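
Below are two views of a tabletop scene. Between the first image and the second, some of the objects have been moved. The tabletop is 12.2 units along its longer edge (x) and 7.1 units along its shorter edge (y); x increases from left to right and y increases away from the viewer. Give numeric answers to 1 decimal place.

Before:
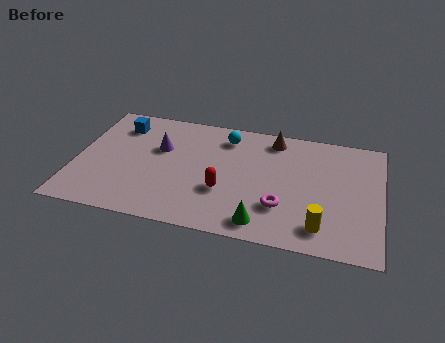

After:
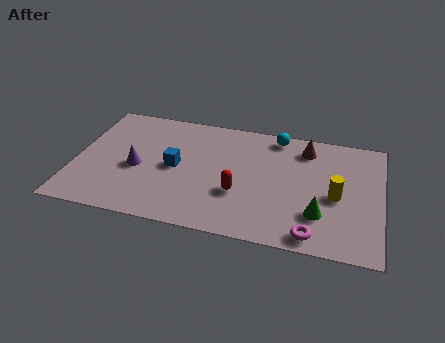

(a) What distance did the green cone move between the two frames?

2.4

The green cone moved from about (7.6, 1.0) to (9.8, 2.0), a distance of √(2.2² + 1.0²) ≈ 2.4.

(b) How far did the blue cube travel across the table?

3.2

The blue cube was near (1.6, 5.6) before and (4.0, 3.5) after, so it travelled √(2.4² + 2.1²) ≈ 3.2 units.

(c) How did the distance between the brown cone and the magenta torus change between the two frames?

+1.0

Before: roughly 4.0 units apart; after: 5.0. That's 1.0 units further apart.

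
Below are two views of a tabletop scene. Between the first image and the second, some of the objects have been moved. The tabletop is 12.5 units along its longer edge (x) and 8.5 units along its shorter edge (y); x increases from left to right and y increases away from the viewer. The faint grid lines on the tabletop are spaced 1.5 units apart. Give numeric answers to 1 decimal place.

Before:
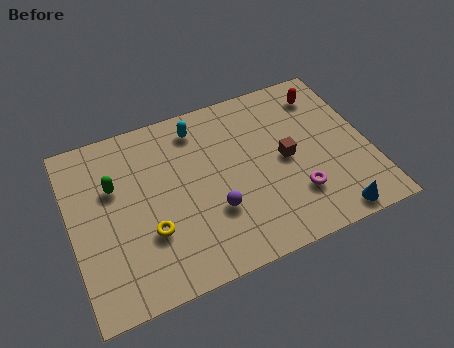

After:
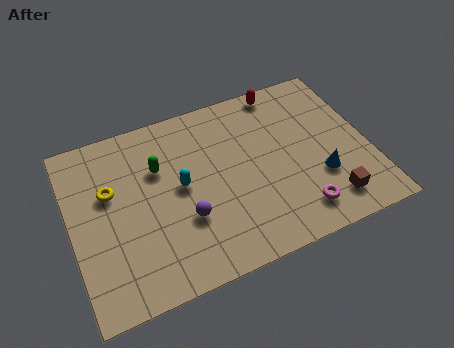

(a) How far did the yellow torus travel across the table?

2.9

The yellow torus moved from about (3.1, 2.8) to (1.7, 5.3), a distance of √(1.4² + 2.5²) ≈ 2.9.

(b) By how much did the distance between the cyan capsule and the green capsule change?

-2.6

They were about 4.0 units apart before and 1.4 after — 2.6 units closer together.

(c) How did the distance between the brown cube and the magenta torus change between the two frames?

-0.6

The distance was about 1.9 in the first image and 1.3 in the second, so they moved 0.6 units closer together.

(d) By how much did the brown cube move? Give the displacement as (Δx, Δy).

(1.5, -2.7)

The brown cube started near (9.0, 4.2) and ended near (10.5, 1.5).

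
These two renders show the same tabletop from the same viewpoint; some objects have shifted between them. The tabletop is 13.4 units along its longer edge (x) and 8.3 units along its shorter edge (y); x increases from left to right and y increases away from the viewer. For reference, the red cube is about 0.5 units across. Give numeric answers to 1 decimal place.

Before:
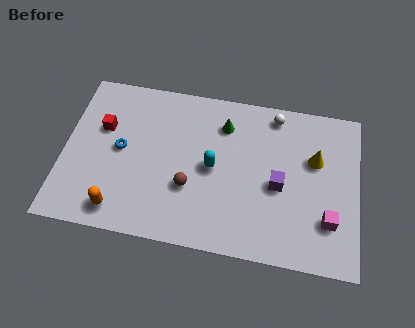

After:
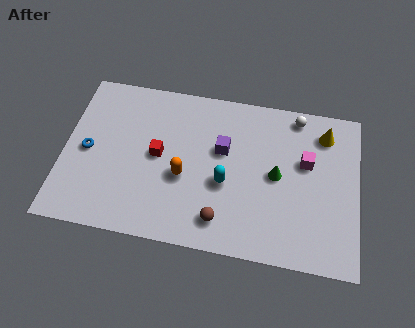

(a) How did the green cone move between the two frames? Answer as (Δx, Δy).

(2.5, -2.2)

From the two frames, the green cone sits at roughly (7.2, 6.4) before and (9.7, 4.2) after.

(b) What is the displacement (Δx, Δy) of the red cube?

(2.6, -1.0)

From the two frames, the red cube sits at roughly (1.7, 5.3) before and (4.3, 4.3) after.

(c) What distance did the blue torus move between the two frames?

1.5

From (2.6, 4.3) to (1.1, 4.0), the blue torus covered √(1.5² + 0.3²) ≈ 1.5 units.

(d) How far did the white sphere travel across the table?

1.0

The white sphere was near (9.5, 7.3) before and (10.5, 7.4) after, so it travelled √(1.0² + 0.1²) ≈ 1.0 units.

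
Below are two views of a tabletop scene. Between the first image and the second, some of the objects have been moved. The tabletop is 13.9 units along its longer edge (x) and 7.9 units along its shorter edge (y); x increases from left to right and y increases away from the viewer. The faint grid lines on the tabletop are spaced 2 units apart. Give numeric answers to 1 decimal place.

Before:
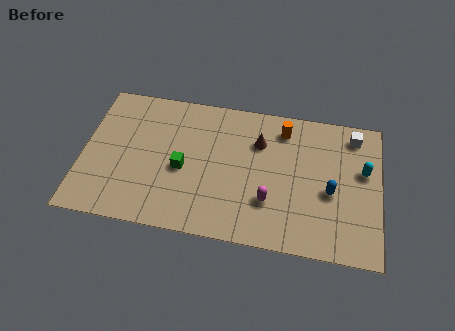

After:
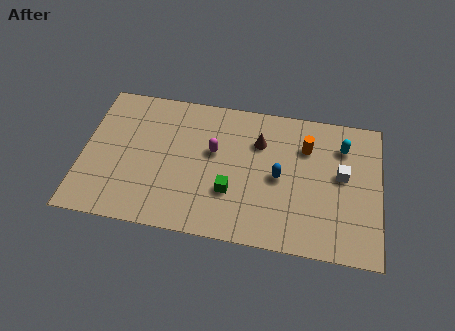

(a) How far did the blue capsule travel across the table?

2.4

The blue capsule was near (11.6, 3.4) before and (9.2, 3.8) after, so it travelled √(2.4² + 0.4²) ≈ 2.4 units.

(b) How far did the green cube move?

2.5

The green cube moved from about (4.7, 3.5) to (7.0, 2.6), a distance of √(2.3² + 0.9²) ≈ 2.5.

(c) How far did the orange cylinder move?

1.4

The orange cylinder moved from about (9.3, 6.5) to (10.4, 5.7), a distance of √(1.1² + 0.8²) ≈ 1.4.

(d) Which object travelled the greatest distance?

the magenta capsule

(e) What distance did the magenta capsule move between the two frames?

3.5

The magenta capsule was near (8.8, 2.4) before and (6.1, 4.7) after, so it travelled √(2.7² + 2.3²) ≈ 3.5 units.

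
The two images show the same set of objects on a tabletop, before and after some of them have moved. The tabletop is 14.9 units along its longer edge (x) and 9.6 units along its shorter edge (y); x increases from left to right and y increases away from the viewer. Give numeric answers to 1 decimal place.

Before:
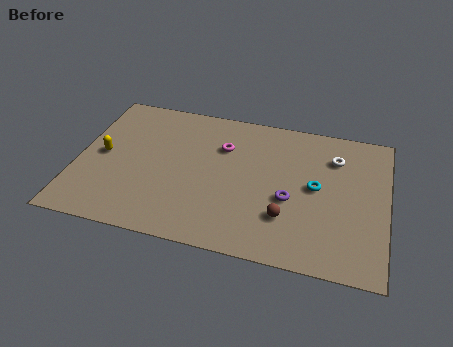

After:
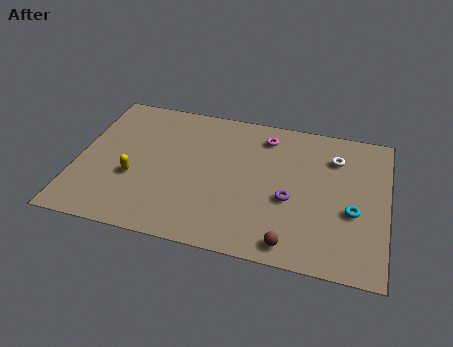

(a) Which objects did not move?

the purple torus and the white torus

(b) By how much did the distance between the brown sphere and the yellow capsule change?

-1.1

Before: roughly 9.2 units apart; after: 8.1. That's 1.1 units closer together.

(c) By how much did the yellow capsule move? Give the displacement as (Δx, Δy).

(1.6, -1.2)

The yellow capsule was at about (1.2, 4.8) and moved to about (2.8, 3.6).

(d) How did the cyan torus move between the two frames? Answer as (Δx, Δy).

(1.8, -1.2)

The cyan torus started near (11.5, 5.0) and ended near (13.3, 3.8).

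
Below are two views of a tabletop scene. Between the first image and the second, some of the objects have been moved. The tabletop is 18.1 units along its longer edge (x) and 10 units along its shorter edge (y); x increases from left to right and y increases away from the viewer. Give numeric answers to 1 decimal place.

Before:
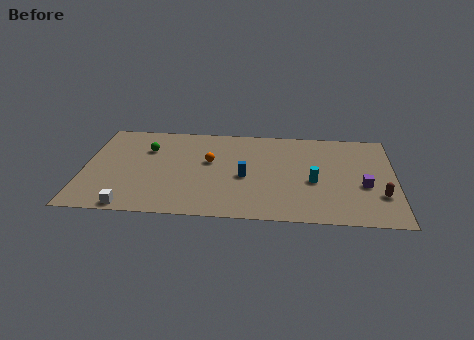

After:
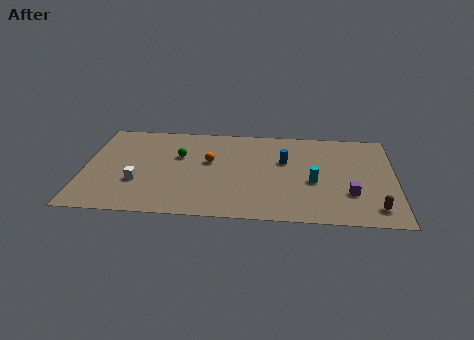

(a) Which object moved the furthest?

the blue cylinder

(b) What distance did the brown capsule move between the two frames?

1.3

From (17.2, 3.0) to (16.9, 1.7), the brown capsule covered √(0.3² + 1.3²) ≈ 1.3 units.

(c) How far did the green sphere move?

2.0

From (3.6, 7.0) to (5.5, 6.4), the green sphere covered √(1.9² + 0.6²) ≈ 2.0 units.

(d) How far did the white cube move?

2.6

From (2.9, 0.8) to (3.2, 3.4), the white cube covered √(0.3² + 2.6²) ≈ 2.6 units.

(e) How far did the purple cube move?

1.2

The purple cube was near (16.3, 4.0) before and (15.5, 3.1) after, so it travelled √(0.8² + 0.9²) ≈ 1.2 units.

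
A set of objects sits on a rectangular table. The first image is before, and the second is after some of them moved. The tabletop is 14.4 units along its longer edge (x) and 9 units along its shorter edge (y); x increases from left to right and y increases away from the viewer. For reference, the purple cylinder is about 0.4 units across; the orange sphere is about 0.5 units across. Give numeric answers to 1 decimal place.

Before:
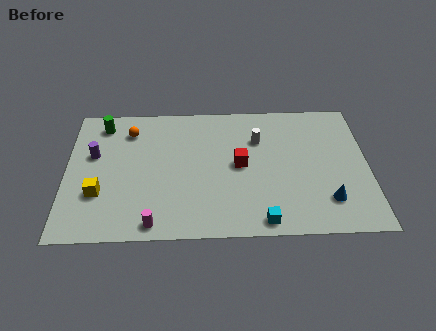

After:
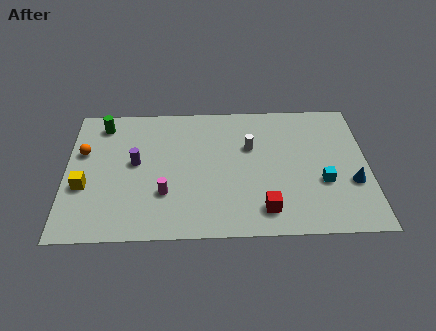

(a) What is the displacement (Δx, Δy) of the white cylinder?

(-0.4, -0.5)

The white cylinder started near (9.2, 6.3) and ended near (8.8, 5.8).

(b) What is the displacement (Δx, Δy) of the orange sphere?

(-2.2, -1.4)

The orange sphere was at about (3.0, 7.1) and moved to about (0.8, 5.7).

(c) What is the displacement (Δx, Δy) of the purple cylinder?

(2.0, -0.6)

The purple cylinder was at about (1.3, 5.5) and moved to about (3.3, 4.9).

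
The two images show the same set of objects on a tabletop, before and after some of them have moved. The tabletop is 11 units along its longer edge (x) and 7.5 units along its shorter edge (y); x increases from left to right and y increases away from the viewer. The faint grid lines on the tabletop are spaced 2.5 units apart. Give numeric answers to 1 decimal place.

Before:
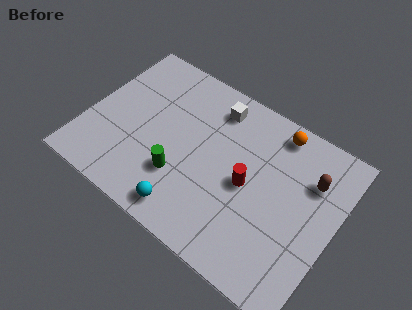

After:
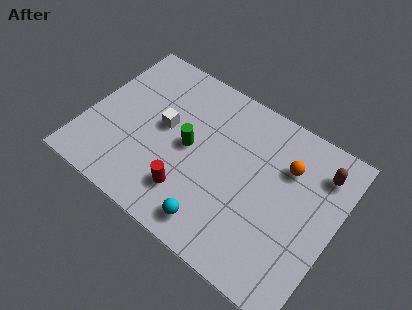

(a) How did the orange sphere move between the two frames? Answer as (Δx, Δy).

(0.7, -1.3)

The orange sphere started near (7.9, 6.6) and ended near (8.6, 5.3).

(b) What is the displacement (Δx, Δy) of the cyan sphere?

(1.2, 0.1)

From the two frames, the cyan sphere sits at roughly (5.0, 1.0) before and (6.2, 1.1) after.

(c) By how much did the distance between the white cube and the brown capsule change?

+2.3

Before: roughly 4.6 units apart; after: 6.9. That's 2.3 units further apart.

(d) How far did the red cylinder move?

2.9

The red cylinder moved from about (7.2, 3.6) to (4.9, 1.8), a distance of √(2.3² + 1.8²) ≈ 2.9.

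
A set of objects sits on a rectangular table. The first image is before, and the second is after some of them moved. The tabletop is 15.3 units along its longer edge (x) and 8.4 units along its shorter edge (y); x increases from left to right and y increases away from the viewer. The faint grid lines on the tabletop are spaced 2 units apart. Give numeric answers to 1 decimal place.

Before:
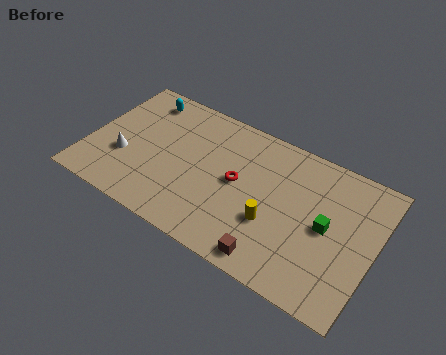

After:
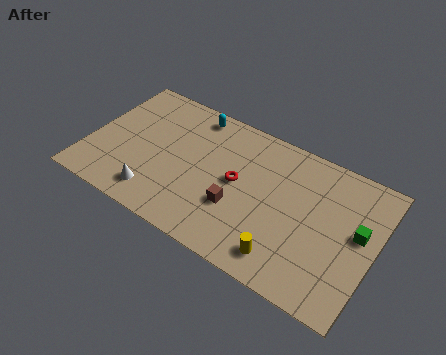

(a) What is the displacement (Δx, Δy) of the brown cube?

(-2.2, 1.9)

The brown cube was at about (10.4, 1.0) and moved to about (8.2, 2.9).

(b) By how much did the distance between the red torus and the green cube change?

+1.6

Before: roughly 4.8 units apart; after: 6.4. That's 1.6 units further apart.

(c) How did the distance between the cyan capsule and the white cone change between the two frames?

+1.9

Before: roughly 4.1 units apart; after: 6.0. That's 1.9 units further apart.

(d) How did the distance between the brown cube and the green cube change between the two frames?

+2.5

The distance was about 4.0 in the first image and 6.5 in the second, so they moved 2.5 units further apart.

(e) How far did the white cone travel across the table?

2.5

From (2.0, 3.0) to (4.0, 1.5), the white cone covered √(2.0² + 1.5²) ≈ 2.5 units.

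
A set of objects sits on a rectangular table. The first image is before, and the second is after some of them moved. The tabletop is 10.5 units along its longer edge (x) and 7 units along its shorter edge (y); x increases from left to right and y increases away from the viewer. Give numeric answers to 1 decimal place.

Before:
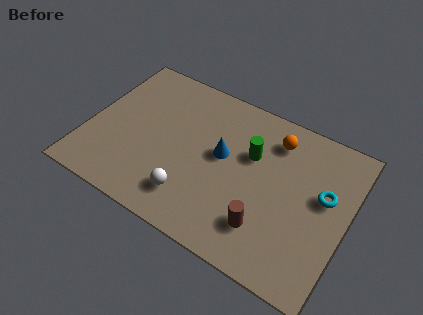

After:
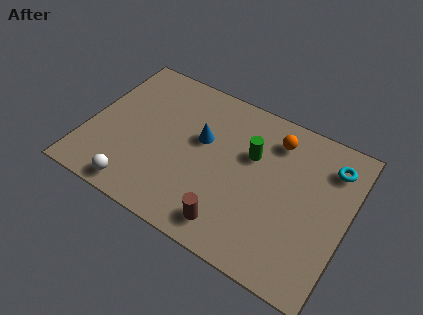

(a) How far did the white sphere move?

2.2

From (4.5, 1.5) to (2.4, 0.8), the white sphere covered √(2.1² + 0.7²) ≈ 2.2 units.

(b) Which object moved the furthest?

the white sphere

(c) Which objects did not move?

the orange sphere and the green cylinder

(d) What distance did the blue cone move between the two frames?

0.9

From (5.4, 3.9) to (4.5, 4.2), the blue cone covered √(0.9² + 0.3²) ≈ 0.9 units.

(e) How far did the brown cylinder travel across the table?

1.4

The brown cylinder was near (7.5, 1.7) before and (6.2, 1.1) after, so it travelled √(1.3² + 0.6²) ≈ 1.4 units.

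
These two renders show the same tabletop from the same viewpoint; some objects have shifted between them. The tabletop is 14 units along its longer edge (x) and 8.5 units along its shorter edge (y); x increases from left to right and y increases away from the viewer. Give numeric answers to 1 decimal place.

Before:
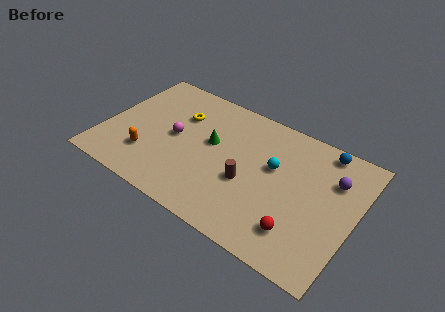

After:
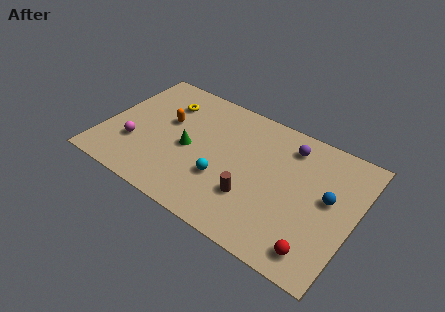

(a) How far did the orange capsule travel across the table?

2.9

The orange capsule was near (2.7, 2.3) before and (3.3, 5.1) after, so it travelled √(0.6² + 2.8²) ≈ 2.9 units.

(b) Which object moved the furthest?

the cyan sphere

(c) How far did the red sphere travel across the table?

1.3

The red sphere moved from about (11.3, 1.9) to (12.4, 1.3), a distance of √(1.1² + 0.6²) ≈ 1.3.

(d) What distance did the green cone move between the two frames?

1.5

The green cone moved from about (5.9, 4.9) to (4.8, 3.9), a distance of √(1.1² + 1.0²) ≈ 1.5.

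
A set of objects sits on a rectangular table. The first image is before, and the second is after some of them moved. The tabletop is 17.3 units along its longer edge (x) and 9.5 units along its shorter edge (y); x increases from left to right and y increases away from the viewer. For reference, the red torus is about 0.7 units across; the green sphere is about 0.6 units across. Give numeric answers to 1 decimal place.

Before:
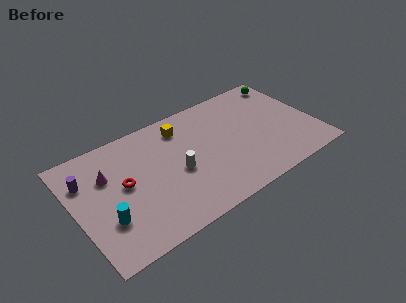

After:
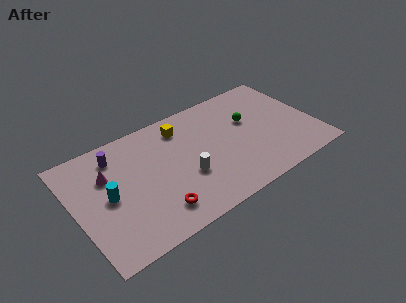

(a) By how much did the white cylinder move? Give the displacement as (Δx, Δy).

(0.5, -0.7)

The white cylinder started near (7.2, 4.2) and ended near (7.7, 3.5).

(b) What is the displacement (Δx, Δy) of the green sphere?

(-3.3, -2.3)

From the two frames, the green sphere sits at roughly (16.1, 8.2) before and (12.8, 5.9) after.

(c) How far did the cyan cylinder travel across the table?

1.7

The cyan cylinder was near (1.9, 3.0) before and (2.3, 4.7) after, so it travelled √(0.4² + 1.7²) ≈ 1.7 units.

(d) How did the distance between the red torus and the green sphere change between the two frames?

-4.5

The distance was about 13.0 in the first image and 8.5 in the second, so they moved 4.5 units closer together.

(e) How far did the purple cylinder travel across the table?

2.5

From (1.0, 6.8) to (3.3, 7.7), the purple cylinder covered √(2.3² + 0.9²) ≈ 2.5 units.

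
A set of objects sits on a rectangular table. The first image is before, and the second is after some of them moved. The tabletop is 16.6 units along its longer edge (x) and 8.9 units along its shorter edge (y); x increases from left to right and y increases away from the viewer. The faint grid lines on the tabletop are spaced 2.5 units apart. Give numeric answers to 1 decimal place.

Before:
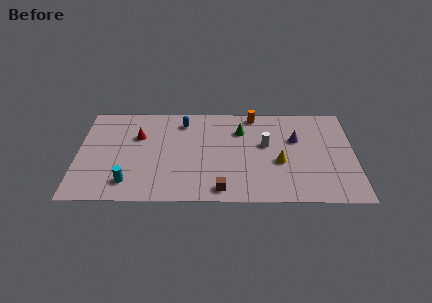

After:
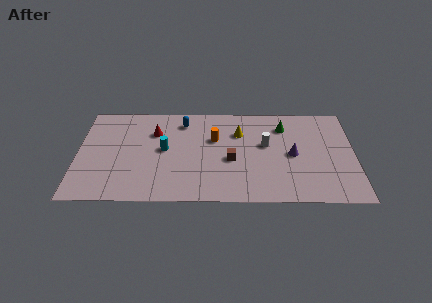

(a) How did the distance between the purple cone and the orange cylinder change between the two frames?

+1.5

Before: roughly 3.4 units apart; after: 4.9. That's 1.5 units further apart.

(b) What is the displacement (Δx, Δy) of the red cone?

(1.0, 0.4)

The red cone started near (3.6, 5.9) and ended near (4.6, 6.3).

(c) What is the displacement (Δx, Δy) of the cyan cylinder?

(2.1, 3.0)

The cyan cylinder started near (3.1, 1.7) and ended near (5.2, 4.7).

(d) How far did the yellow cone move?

3.6

The yellow cone moved from about (12.1, 3.6) to (9.7, 6.3), a distance of √(2.4² + 2.7²) ≈ 3.6.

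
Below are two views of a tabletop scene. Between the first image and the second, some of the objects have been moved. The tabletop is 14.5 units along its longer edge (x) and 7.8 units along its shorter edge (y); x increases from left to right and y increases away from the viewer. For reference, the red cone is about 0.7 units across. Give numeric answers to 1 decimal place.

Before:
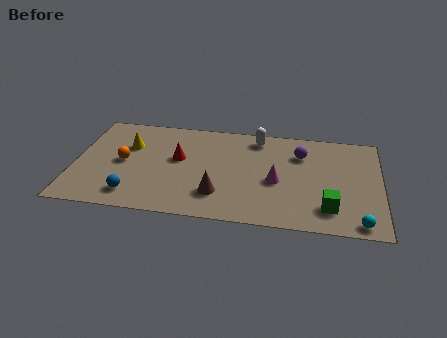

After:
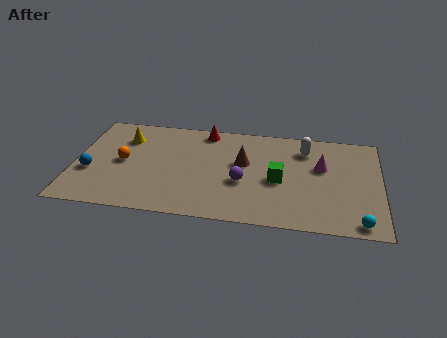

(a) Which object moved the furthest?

the purple sphere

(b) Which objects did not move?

the orange sphere and the cyan sphere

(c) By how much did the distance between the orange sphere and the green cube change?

-2.6

They were about 10.0 units apart before and 7.4 after — 2.6 units closer together.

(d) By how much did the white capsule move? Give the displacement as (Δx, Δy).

(2.3, -0.6)

From the two frames, the white capsule sits at roughly (8.6, 6.7) before and (10.9, 6.1) after.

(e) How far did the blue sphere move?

2.6

The blue sphere was near (2.9, 1.4) before and (0.8, 2.9) after, so it travelled √(2.1² + 1.5²) ≈ 2.6 units.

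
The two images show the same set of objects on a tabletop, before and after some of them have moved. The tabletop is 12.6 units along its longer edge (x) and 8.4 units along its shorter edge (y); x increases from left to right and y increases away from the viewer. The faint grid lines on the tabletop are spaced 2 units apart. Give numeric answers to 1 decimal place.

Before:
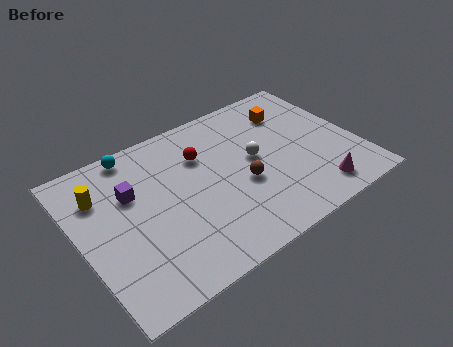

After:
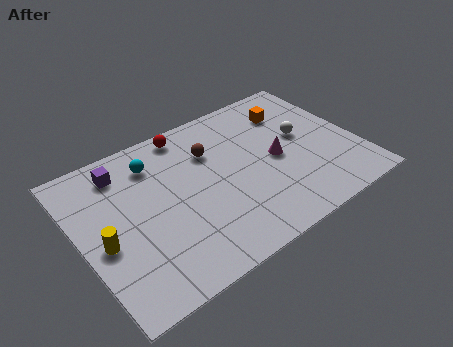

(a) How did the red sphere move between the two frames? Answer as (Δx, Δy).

(-0.4, 1.6)

The red sphere was at about (5.8, 5.9) and moved to about (5.4, 7.5).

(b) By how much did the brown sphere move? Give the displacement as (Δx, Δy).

(-1.0, 2.5)

From the two frames, the brown sphere sits at roughly (7.2, 3.4) before and (6.2, 5.9) after.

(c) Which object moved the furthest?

the magenta cone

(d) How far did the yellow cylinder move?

2.5

From (1.2, 6.1) to (0.9, 3.6), the yellow cylinder covered √(0.3² + 2.5²) ≈ 2.5 units.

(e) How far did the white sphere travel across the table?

2.3

The white sphere moved from about (8.0, 4.5) to (10.3, 4.7), a distance of √(2.3² + 0.2²) ≈ 2.3.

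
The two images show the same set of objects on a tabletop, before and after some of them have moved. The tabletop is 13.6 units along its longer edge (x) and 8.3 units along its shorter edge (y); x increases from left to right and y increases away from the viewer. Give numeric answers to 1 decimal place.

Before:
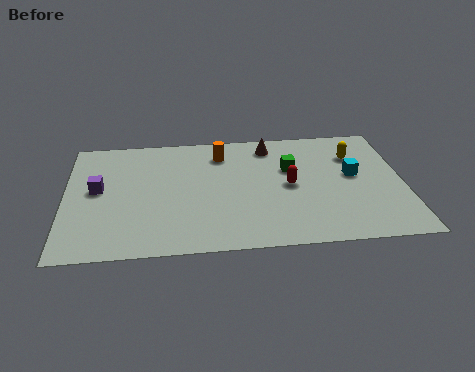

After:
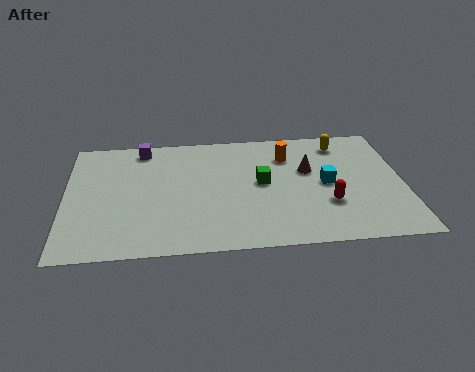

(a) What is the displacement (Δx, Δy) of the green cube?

(-1.2, -0.9)

The green cube was at about (9.1, 5.3) and moved to about (7.9, 4.4).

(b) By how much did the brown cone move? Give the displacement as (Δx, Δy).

(1.5, -1.9)

From the two frames, the brown cone sits at roughly (8.3, 7.0) before and (9.8, 5.1) after.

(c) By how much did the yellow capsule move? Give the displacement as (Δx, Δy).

(-0.5, 0.9)

The yellow capsule started near (11.7, 6.0) and ended near (11.2, 6.9).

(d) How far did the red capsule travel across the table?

2.1

The red capsule moved from about (9.0, 4.1) to (10.5, 2.7), a distance of √(1.5² + 1.4²) ≈ 2.1.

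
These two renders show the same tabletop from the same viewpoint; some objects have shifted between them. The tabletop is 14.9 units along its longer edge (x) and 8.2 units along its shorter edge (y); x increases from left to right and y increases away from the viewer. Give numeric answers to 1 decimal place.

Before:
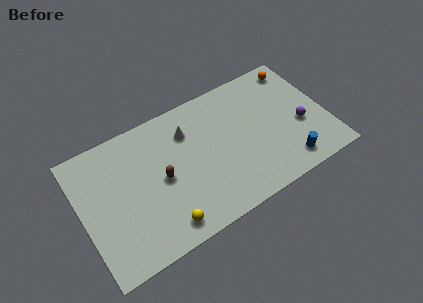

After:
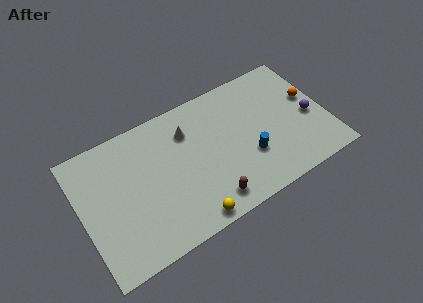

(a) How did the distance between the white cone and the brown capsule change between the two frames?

+2.0

Before: roughly 2.8 units apart; after: 4.8. That's 2.0 units further apart.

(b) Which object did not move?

the white cone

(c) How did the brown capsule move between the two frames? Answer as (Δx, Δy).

(2.5, -2.7)

From the two frames, the brown capsule sits at roughly (4.8, 4.0) before and (7.3, 1.3) after.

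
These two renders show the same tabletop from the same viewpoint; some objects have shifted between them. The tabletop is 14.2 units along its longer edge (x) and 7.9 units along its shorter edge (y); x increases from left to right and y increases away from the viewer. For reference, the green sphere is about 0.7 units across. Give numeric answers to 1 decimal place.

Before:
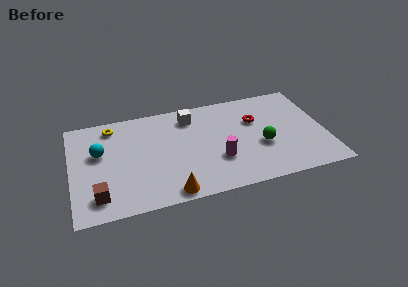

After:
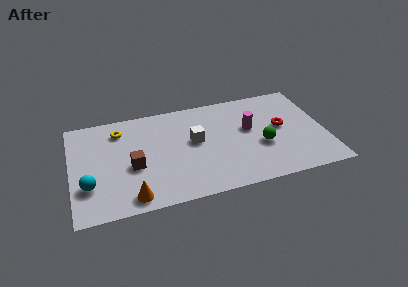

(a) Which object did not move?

the green sphere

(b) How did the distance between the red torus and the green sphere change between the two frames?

-0.4

Before: roughly 2.1 units apart; after: 1.7. That's 0.4 units closer together.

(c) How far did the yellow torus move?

0.6

From (2.4, 6.7) to (2.8, 6.3), the yellow torus covered √(0.4² + 0.4²) ≈ 0.6 units.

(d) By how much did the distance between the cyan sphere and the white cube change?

+0.9

Before: roughly 5.4 units apart; after: 6.3. That's 0.9 units further apart.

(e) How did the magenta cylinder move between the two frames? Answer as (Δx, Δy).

(1.9, 2.0)

The magenta cylinder started near (8.1, 2.6) and ended near (10.0, 4.6).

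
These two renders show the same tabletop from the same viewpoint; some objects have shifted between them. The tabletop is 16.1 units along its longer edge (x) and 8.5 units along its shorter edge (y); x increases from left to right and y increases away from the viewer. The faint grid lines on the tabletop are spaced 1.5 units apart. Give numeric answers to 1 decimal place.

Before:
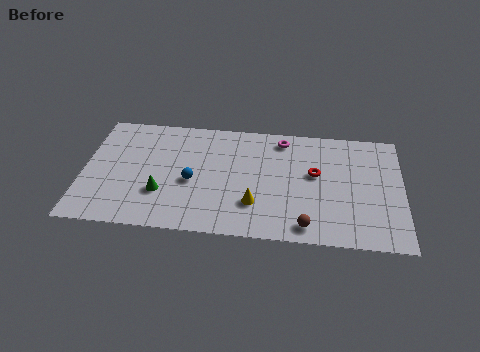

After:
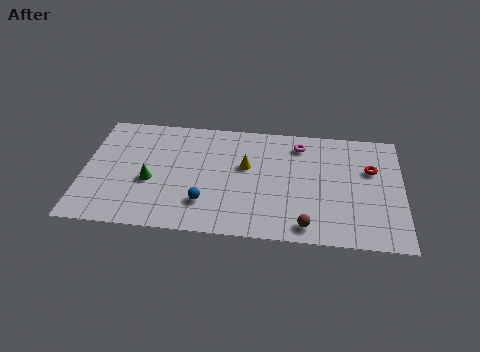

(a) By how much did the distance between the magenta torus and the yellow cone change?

-1.8

They were about 5.1 units apart before and 3.3 after — 1.8 units closer together.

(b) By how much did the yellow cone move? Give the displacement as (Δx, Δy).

(-0.5, 2.7)

The yellow cone started near (8.7, 2.4) and ended near (8.2, 5.1).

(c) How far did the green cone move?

1.0

From (4.0, 2.7) to (3.4, 3.5), the green cone covered √(0.6² + 0.8²) ≈ 1.0 units.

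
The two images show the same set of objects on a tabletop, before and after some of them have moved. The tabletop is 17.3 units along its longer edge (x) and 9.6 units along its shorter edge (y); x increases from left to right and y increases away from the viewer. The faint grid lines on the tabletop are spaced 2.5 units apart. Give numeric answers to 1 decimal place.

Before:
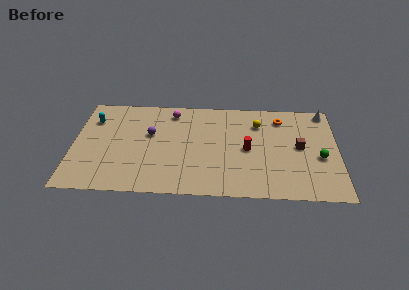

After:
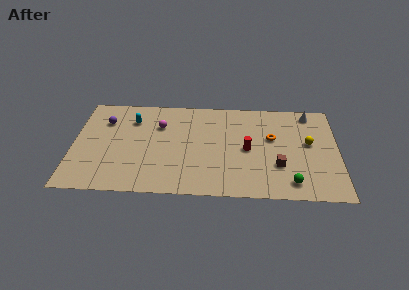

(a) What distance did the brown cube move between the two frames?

2.4

From (14.8, 5.0) to (13.4, 3.1), the brown cube covered √(1.4² + 1.9²) ≈ 2.4 units.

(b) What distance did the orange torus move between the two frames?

2.1

The orange torus moved from about (13.6, 7.8) to (13.0, 5.8), a distance of √(0.6² + 2.0²) ≈ 2.1.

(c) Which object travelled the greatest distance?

the yellow sphere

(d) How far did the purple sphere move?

3.2

From (5.0, 5.8) to (2.0, 7.0), the purple sphere covered √(3.0² + 1.2²) ≈ 3.2 units.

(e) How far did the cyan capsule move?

2.6

The cyan capsule was near (1.2, 7.1) before and (3.8, 7.2) after, so it travelled √(2.6² + 0.1²) ≈ 2.6 units.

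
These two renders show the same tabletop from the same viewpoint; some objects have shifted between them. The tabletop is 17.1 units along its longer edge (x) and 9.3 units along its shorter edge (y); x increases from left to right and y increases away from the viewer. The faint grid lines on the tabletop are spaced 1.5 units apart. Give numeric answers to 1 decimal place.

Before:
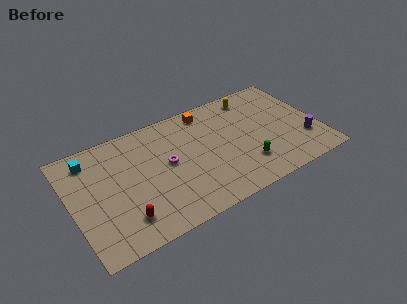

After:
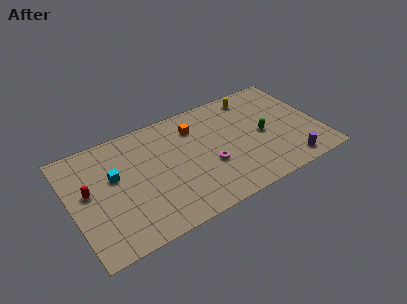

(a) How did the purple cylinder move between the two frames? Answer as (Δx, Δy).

(-1.4, -1.5)

The purple cylinder was at about (15.9, 2.7) and moved to about (14.5, 1.2).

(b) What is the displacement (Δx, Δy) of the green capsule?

(1.5, 2.0)

The green capsule started near (11.7, 2.4) and ended near (13.2, 4.4).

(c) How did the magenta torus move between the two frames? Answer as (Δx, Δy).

(2.7, -1.5)

The magenta torus was at about (6.6, 5.0) and moved to about (9.3, 3.5).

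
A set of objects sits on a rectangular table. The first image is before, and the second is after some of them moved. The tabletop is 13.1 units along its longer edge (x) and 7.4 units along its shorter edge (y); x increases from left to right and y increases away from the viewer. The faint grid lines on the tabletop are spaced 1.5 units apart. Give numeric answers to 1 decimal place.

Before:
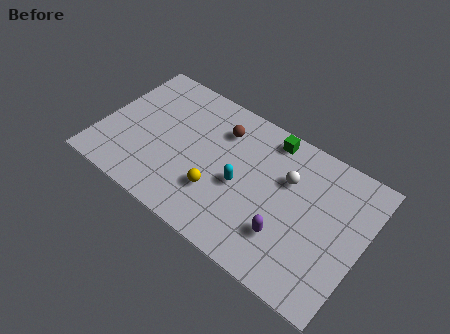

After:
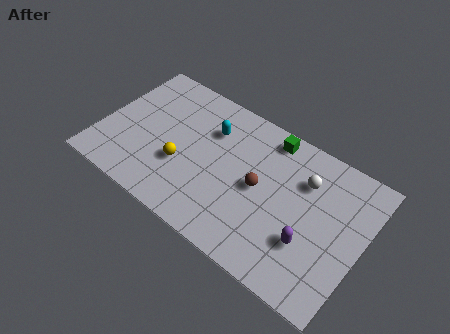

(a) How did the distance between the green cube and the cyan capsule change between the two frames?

-0.3

The distance was about 3.3 in the first image and 3.0 in the second, so they moved 0.3 units closer together.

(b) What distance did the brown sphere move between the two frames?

3.0

From (5.7, 5.6) to (8.0, 3.7), the brown sphere covered √(2.3² + 1.9²) ≈ 3.0 units.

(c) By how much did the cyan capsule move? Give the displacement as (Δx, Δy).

(-1.9, 2.0)

From the two frames, the cyan capsule sits at roughly (7.1, 3.3) before and (5.2, 5.3) after.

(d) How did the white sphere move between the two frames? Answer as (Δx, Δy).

(0.8, 0.4)

The white sphere was at about (9.2, 4.9) and moved to about (10.0, 5.3).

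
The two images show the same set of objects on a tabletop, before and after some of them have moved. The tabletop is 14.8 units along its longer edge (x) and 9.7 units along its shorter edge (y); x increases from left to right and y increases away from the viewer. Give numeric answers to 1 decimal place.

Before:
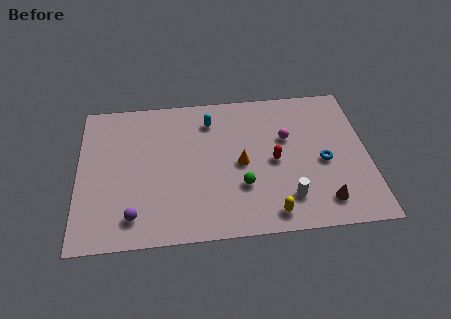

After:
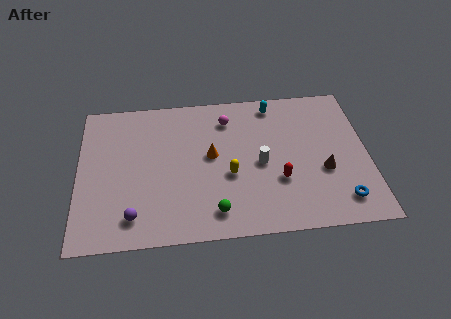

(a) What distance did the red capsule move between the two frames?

1.3

The red capsule moved from about (10.0, 4.6) to (10.2, 3.3), a distance of √(0.2² + 1.3²) ≈ 1.3.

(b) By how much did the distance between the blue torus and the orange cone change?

+3.2

They were about 4.2 units apart before and 7.4 after — 3.2 units further apart.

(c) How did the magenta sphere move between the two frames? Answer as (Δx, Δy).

(-3.0, 1.6)

The magenta sphere started near (10.7, 6.1) and ended near (7.7, 7.7).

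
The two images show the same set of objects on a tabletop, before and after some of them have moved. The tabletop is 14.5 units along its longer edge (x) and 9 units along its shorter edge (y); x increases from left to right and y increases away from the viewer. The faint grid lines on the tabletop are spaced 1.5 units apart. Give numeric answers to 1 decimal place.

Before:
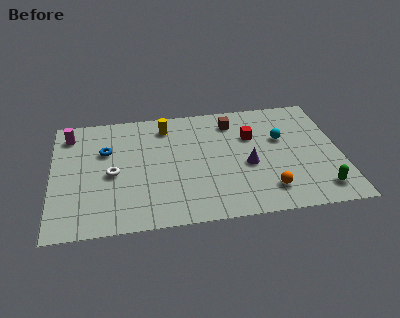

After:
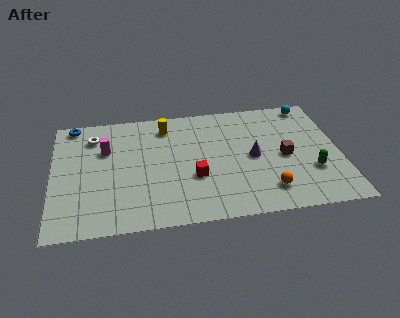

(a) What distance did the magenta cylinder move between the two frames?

2.3

The magenta cylinder was near (0.9, 7.4) before and (2.7, 6.0) after, so it travelled √(1.8² + 1.4²) ≈ 2.3 units.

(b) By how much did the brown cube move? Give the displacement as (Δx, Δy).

(2.5, -3.1)

The brown cube started near (9.2, 7.3) and ended near (11.7, 4.2).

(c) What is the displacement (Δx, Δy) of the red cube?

(-3.0, -2.7)

The red cube started near (10.1, 6.0) and ended near (7.1, 3.3).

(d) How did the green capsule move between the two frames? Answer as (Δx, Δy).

(-0.3, 1.4)

The green capsule started near (13.3, 1.5) and ended near (13.0, 2.9).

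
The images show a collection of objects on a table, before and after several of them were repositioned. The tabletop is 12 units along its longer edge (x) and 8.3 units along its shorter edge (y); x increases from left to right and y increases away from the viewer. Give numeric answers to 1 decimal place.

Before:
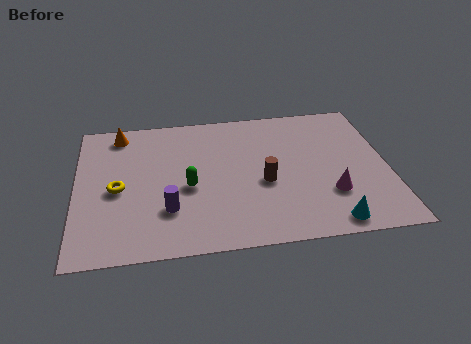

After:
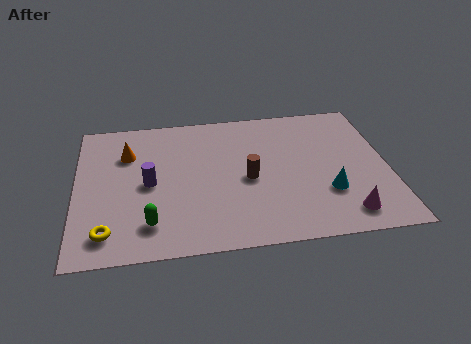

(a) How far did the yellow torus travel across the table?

2.4

From (1.6, 3.8) to (1.2, 1.4), the yellow torus covered √(0.4² + 2.4²) ≈ 2.4 units.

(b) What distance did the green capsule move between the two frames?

2.4

The green capsule moved from about (4.3, 3.6) to (2.8, 1.7), a distance of √(1.5² + 1.9²) ≈ 2.4.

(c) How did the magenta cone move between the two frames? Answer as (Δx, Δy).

(0.5, -1.2)

The magenta cone started near (9.7, 2.5) and ended near (10.2, 1.3).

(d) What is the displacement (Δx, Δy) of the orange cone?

(0.3, -1.3)

The orange cone started near (1.7, 7.2) and ended near (2.0, 5.9).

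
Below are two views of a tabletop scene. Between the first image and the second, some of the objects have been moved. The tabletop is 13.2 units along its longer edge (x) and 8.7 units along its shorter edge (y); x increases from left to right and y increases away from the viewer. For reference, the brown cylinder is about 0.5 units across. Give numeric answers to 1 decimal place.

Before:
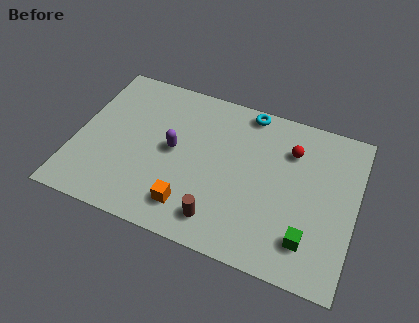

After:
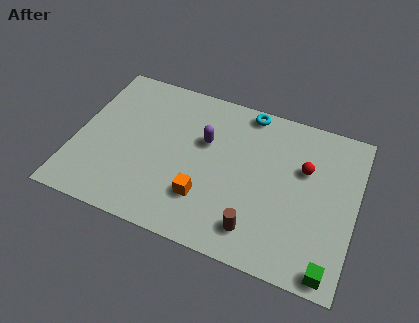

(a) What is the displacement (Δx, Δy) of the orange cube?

(0.6, 0.7)

From the two frames, the orange cube sits at roughly (5.7, 1.7) before and (6.3, 2.4) after.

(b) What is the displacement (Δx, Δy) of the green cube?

(1.1, -1.1)

From the two frames, the green cube sits at roughly (11.2, 1.9) before and (12.3, 0.8) after.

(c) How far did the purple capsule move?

1.7

From (4.6, 4.5) to (6.0, 5.5), the purple capsule covered √(1.4² + 1.0²) ≈ 1.7 units.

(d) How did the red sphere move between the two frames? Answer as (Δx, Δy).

(0.7, -0.8)

From the two frames, the red sphere sits at roughly (10.0, 6.4) before and (10.7, 5.6) after.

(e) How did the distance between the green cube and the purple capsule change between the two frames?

+0.8

The distance was about 7.1 in the first image and 7.9 in the second, so they moved 0.8 units further apart.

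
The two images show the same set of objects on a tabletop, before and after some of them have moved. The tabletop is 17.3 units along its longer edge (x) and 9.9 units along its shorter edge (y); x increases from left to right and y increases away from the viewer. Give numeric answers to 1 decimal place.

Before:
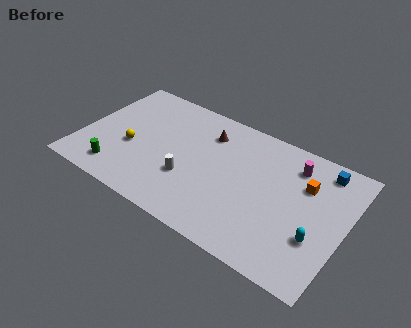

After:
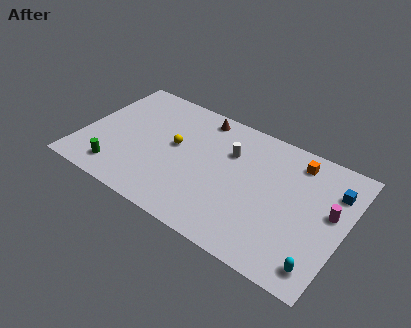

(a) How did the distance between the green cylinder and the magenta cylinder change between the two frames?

+1.6

Before: roughly 12.5 units apart; after: 14.1. That's 1.6 units further apart.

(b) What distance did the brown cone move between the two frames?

1.3

The brown cone was near (7.9, 7.6) before and (7.2, 8.7) after, so it travelled √(0.7² + 1.1²) ≈ 1.3 units.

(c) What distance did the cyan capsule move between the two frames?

1.9

The cyan capsule was near (15.7, 3.3) before and (16.2, 1.5) after, so it travelled √(0.5² + 1.8²) ≈ 1.9 units.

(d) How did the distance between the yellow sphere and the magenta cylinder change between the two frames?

-0.7

The distance was about 11.0 in the first image and 10.3 in the second, so they moved 0.7 units closer together.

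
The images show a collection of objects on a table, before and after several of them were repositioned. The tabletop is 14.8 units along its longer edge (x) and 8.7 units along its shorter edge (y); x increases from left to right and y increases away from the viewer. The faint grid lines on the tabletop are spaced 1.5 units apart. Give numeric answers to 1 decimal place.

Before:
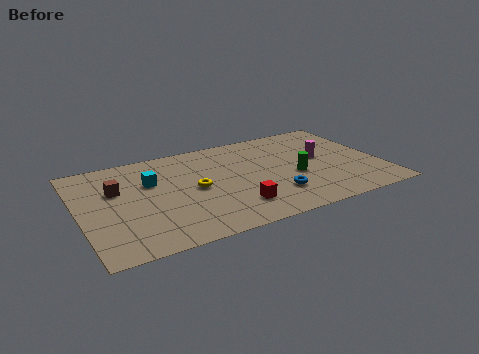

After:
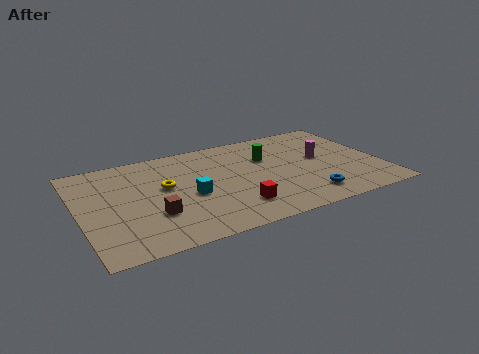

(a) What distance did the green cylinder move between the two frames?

2.5

The green cylinder moved from about (10.5, 3.6) to (9.4, 5.8), a distance of √(1.1² + 2.2²) ≈ 2.5.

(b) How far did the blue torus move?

1.7

From (9.3, 2.3) to (10.8, 1.6), the blue torus covered √(1.5² + 0.7²) ≈ 1.7 units.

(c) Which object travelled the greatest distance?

the brown cube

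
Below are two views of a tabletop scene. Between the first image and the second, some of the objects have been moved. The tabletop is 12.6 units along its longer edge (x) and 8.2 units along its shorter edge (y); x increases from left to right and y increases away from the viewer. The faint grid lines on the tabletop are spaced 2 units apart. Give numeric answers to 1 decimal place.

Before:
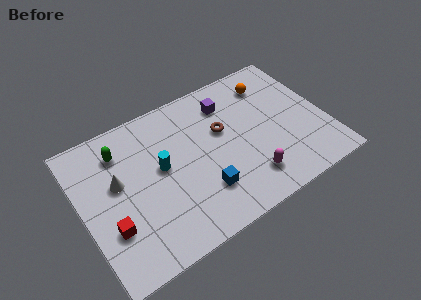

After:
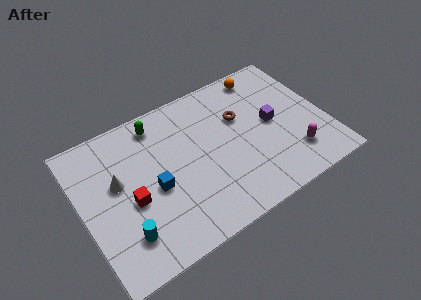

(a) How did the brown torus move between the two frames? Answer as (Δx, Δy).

(1.0, 0.3)

From the two frames, the brown torus sits at roughly (7.4, 5.0) before and (8.4, 5.3) after.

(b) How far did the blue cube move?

2.7

The blue cube was near (5.9, 2.2) before and (3.6, 3.6) after, so it travelled √(2.3² + 1.4²) ≈ 2.7 units.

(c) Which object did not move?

the white cone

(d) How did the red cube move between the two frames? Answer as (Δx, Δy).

(1.2, 0.9)

The red cube was at about (1.2, 2.6) and moved to about (2.4, 3.5).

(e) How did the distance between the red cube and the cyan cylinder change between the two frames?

-1.8

The distance was about 3.5 in the first image and 1.7 in the second, so they moved 1.8 units closer together.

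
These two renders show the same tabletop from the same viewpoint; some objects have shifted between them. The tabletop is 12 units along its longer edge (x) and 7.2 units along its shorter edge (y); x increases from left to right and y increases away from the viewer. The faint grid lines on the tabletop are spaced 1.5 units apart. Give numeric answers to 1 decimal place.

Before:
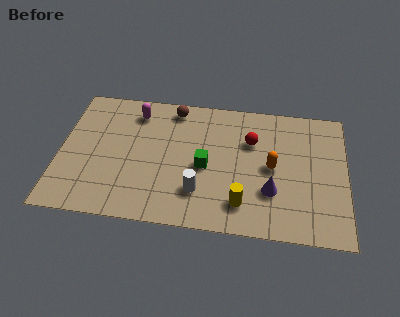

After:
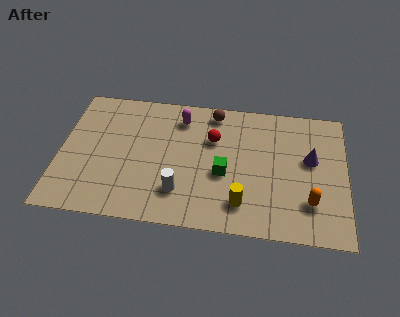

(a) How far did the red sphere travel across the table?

1.6

The red sphere moved from about (8.0, 4.9) to (6.4, 4.8), a distance of √(1.6² + 0.1²) ≈ 1.6.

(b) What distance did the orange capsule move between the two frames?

2.3

The orange capsule moved from about (8.9, 3.6) to (10.5, 1.9), a distance of √(1.6² + 1.7²) ≈ 2.3.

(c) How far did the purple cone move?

2.5

The purple cone moved from about (8.9, 2.3) to (10.5, 4.2), a distance of √(1.6² + 1.9²) ≈ 2.5.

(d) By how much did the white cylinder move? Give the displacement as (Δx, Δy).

(-0.8, -0.1)

From the two frames, the white cylinder sits at roughly (5.9, 1.9) before and (5.1, 1.8) after.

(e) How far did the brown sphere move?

1.7

The brown sphere was near (4.7, 6.3) before and (6.4, 6.3) after, so it travelled √(1.7² + 0.0²) ≈ 1.7 units.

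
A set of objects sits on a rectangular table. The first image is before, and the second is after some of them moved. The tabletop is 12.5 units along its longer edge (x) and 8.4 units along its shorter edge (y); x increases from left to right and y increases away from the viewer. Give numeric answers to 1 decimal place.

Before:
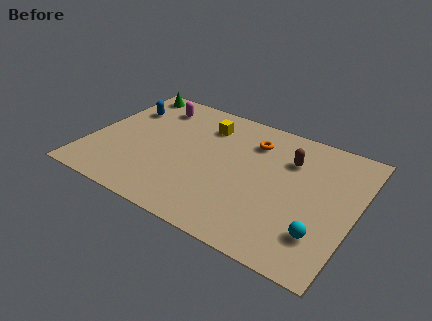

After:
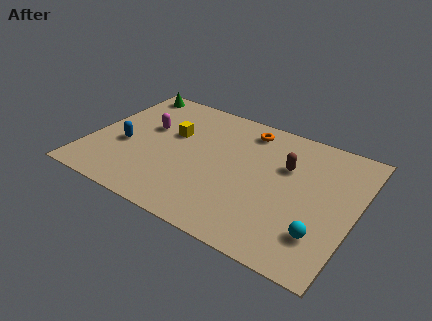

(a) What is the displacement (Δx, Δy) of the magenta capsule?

(0.0, -1.7)

From the two frames, the magenta capsule sits at roughly (2.5, 6.8) before and (2.5, 5.1) after.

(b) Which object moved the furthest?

the blue capsule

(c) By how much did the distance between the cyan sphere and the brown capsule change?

-0.4

The distance was about 4.4 in the first image and 4.0 in the second, so they moved 0.4 units closer together.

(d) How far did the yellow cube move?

1.9

The yellow cube was near (5.1, 6.5) before and (3.7, 5.2) after, so it travelled √(1.4² + 1.3²) ≈ 1.9 units.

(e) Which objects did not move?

the green cone and the cyan sphere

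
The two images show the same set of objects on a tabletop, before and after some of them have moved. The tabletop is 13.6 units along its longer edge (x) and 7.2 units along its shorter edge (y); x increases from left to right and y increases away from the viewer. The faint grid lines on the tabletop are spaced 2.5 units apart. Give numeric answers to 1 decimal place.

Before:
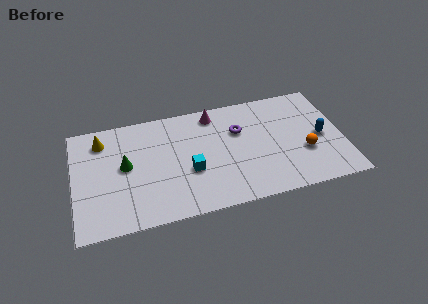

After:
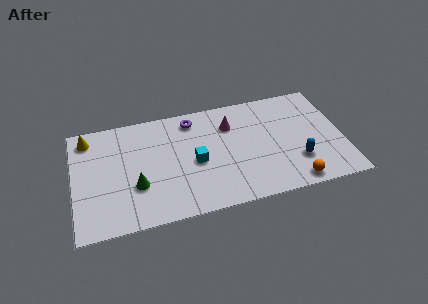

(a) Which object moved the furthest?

the purple torus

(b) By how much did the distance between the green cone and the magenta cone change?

+0.5

The distance was about 5.1 in the first image and 5.6 in the second, so they moved 0.5 units further apart.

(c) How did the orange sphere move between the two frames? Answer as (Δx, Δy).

(-0.7, -1.8)

From the two frames, the orange sphere sits at roughly (11.6, 2.6) before and (10.9, 0.8) after.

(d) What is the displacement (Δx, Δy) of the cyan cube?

(0.3, 0.5)

The cyan cube started near (5.8, 2.8) and ended near (6.1, 3.3).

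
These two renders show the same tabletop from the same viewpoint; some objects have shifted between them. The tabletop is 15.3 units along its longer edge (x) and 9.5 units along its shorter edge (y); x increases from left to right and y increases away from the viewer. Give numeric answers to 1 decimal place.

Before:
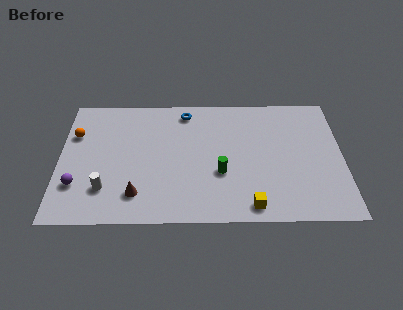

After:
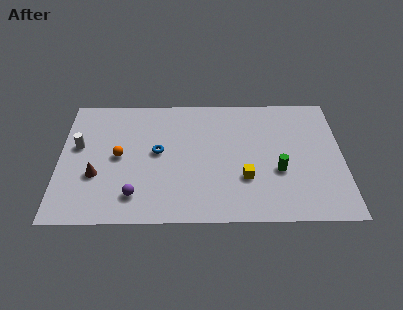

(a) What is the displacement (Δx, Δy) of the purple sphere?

(3.1, -0.8)

The purple sphere started near (1.0, 2.7) and ended near (4.1, 1.9).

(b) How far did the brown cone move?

2.6

From (4.2, 2.0) to (2.0, 3.4), the brown cone covered √(2.2² + 1.4²) ≈ 2.6 units.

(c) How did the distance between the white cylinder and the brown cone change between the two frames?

+0.7

Before: roughly 1.7 units apart; after: 2.4. That's 0.7 units further apart.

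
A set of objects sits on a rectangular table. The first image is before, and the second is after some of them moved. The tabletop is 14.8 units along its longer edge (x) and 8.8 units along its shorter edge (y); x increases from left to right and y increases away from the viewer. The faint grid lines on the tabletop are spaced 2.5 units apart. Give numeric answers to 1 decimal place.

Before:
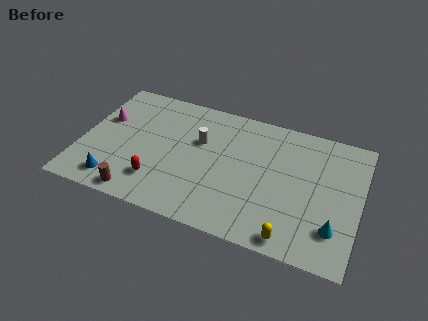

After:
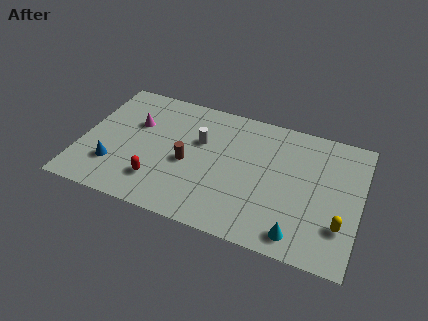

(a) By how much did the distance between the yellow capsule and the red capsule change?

+2.3

They were about 7.3 units apart before and 9.6 after — 2.3 units further apart.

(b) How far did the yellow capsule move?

2.9

The yellow capsule was near (11.5, 0.9) before and (13.9, 2.5) after, so it travelled √(2.4² + 1.6²) ≈ 2.9 units.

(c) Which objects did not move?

the white cylinder and the red capsule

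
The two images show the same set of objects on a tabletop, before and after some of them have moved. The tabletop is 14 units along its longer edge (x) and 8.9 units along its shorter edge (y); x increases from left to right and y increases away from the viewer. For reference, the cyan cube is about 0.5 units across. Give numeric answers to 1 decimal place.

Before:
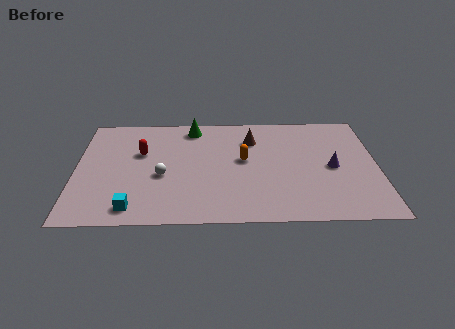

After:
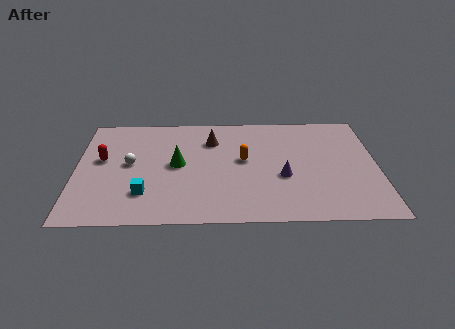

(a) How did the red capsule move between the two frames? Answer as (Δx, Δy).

(-1.8, -0.5)

The red capsule started near (3.0, 5.6) and ended near (1.2, 5.1).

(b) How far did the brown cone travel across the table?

1.9

The brown cone was near (8.2, 6.6) before and (6.3, 6.6) after, so it travelled √(1.9² + 0.0²) ≈ 1.9 units.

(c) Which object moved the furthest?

the green cone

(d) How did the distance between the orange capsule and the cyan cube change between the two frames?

-1.0

The distance was about 6.3 in the first image and 5.3 in the second, so they moved 1.0 units closer together.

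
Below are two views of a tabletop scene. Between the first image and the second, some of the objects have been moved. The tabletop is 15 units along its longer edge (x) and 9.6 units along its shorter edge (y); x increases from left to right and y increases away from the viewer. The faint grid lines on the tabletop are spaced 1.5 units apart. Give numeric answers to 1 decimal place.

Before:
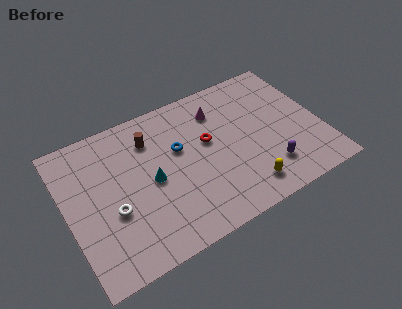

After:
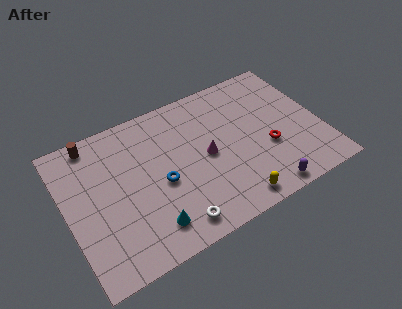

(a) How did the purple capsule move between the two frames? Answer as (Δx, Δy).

(-0.5, -1.3)

From the two frames, the purple capsule sits at roughly (11.5, 2.2) before and (11.0, 0.9) after.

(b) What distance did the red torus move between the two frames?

3.9

The red torus was near (8.4, 5.6) before and (11.7, 3.6) after, so it travelled √(3.3² + 2.0²) ≈ 3.9 units.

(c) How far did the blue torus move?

2.1

The blue torus moved from about (6.7, 5.9) to (5.4, 4.2), a distance of √(1.3² + 1.7²) ≈ 2.1.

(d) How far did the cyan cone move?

2.8

The cyan cone moved from about (4.9, 4.6) to (4.4, 1.8), a distance of √(0.5² + 2.8²) ≈ 2.8.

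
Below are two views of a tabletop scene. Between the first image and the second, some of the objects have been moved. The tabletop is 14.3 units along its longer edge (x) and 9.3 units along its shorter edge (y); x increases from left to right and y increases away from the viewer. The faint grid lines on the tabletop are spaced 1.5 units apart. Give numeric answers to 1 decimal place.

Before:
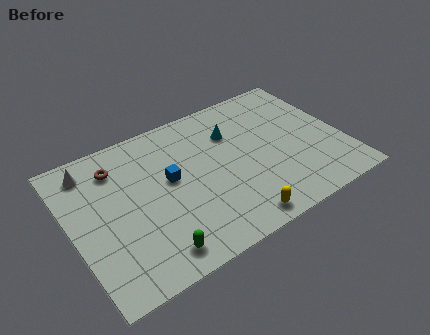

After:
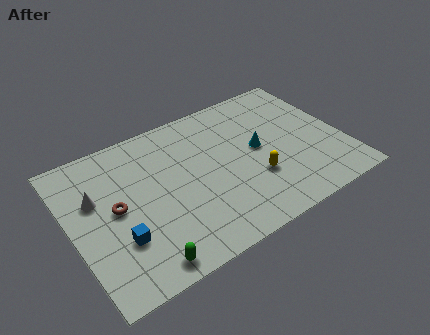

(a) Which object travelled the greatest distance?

the blue cube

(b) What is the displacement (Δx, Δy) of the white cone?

(0.0, -1.9)

From the two frames, the white cone sits at roughly (1.4, 7.8) before and (1.4, 5.9) after.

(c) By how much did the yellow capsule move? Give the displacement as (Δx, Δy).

(1.4, 2.1)

The yellow capsule started near (8.0, 1.0) and ended near (9.4, 3.1).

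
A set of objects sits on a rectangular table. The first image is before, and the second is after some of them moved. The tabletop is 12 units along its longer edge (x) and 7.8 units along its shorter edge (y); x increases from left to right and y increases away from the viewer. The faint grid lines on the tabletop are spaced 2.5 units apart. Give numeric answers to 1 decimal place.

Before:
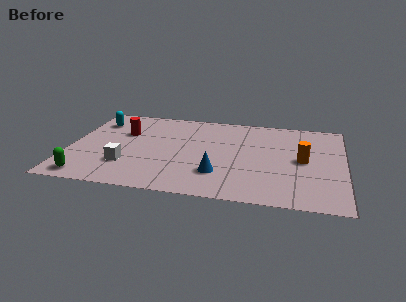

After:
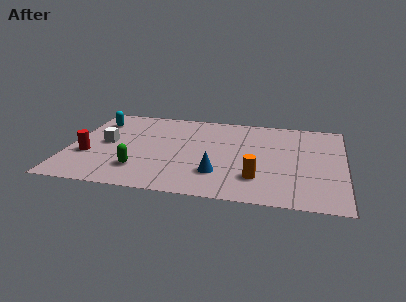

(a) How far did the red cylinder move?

2.7

From (2.3, 5.1) to (0.9, 2.8), the red cylinder covered √(1.4² + 2.3²) ≈ 2.7 units.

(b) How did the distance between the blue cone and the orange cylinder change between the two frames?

-2.3

Before: roughly 4.0 units apart; after: 1.7. That's 2.3 units closer together.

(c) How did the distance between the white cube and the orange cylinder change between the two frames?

-0.8

The distance was about 7.8 in the first image and 7.0 in the second, so they moved 0.8 units closer together.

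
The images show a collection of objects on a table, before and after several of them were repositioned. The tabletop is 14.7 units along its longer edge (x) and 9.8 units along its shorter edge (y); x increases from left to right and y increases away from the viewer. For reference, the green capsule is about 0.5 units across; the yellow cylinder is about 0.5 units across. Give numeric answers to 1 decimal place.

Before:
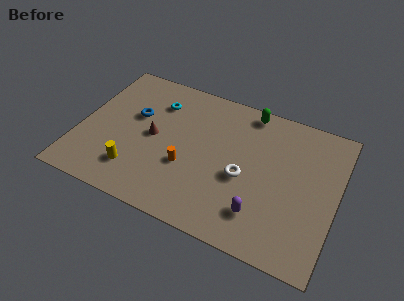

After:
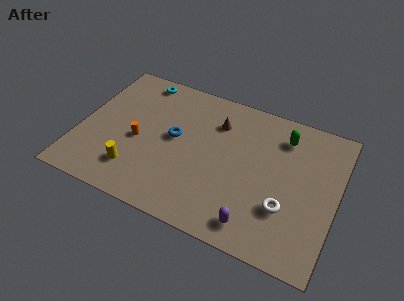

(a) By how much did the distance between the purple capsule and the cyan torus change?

+2.1

Before: roughly 8.4 units apart; after: 10.5. That's 2.1 units further apart.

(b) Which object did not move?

the yellow cylinder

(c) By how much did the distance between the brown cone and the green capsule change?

-2.6

Before: roughly 6.4 units apart; after: 3.8. That's 2.6 units closer together.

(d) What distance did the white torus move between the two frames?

2.7

The white torus was near (9.5, 4.2) before and (12.0, 3.1) after, so it travelled √(2.5² + 1.1²) ≈ 2.7 units.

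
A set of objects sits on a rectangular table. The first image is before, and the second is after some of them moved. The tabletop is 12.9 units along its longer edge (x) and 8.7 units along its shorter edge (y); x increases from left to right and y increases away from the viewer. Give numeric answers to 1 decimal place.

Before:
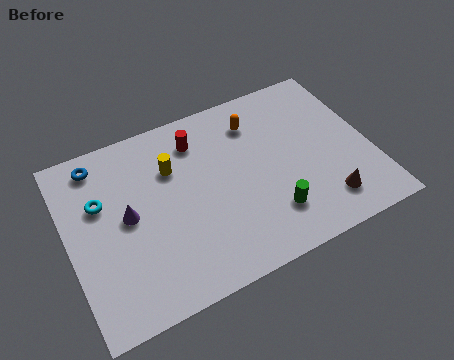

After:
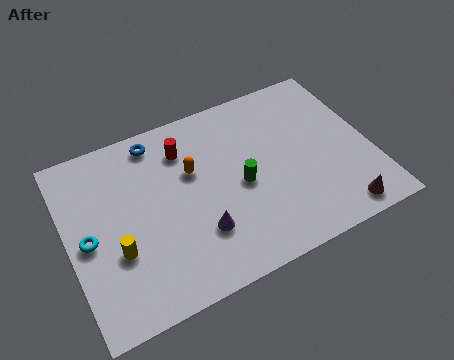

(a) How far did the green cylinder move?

2.1

The green cylinder was near (8.3, 2.1) before and (7.3, 4.0) after, so it travelled √(1.0² + 1.9²) ≈ 2.1 units.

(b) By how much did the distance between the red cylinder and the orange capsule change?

-1.3

They were about 2.5 units apart before and 1.2 after — 1.3 units closer together.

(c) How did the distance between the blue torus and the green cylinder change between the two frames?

-3.8

The distance was about 8.6 in the first image and 4.8 in the second, so they moved 3.8 units closer together.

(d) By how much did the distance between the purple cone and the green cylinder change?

-3.8

The distance was about 6.3 in the first image and 2.5 in the second, so they moved 3.8 units closer together.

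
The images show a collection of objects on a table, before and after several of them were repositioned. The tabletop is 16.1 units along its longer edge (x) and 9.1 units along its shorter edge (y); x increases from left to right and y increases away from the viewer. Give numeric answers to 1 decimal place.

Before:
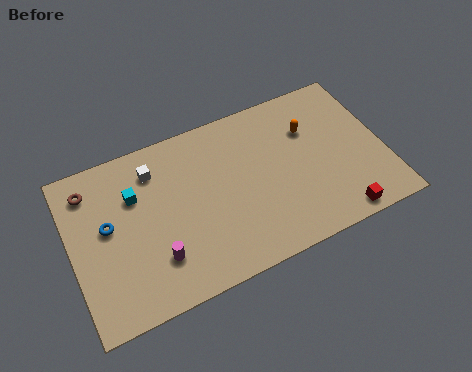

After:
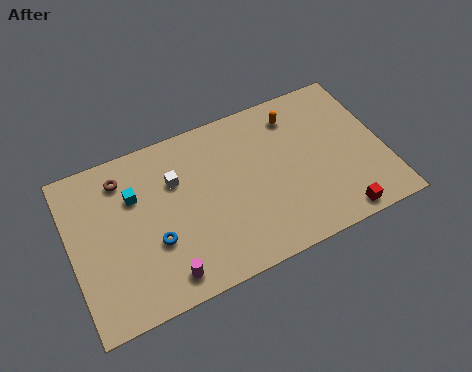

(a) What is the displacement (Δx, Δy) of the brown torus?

(1.7, 0.0)

The brown torus started near (1.2, 7.4) and ended near (2.9, 7.4).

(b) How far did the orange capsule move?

1.3

The orange capsule was near (12.5, 6.3) before and (11.9, 7.4) after, so it travelled √(0.6² + 1.1²) ≈ 1.3 units.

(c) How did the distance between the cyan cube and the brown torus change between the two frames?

-1.2

Before: roughly 2.5 units apart; after: 1.3. That's 1.2 units closer together.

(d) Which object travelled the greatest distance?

the blue torus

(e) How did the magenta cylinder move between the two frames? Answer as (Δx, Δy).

(0.3, -1.1)

The magenta cylinder started near (4.1, 2.4) and ended near (4.4, 1.3).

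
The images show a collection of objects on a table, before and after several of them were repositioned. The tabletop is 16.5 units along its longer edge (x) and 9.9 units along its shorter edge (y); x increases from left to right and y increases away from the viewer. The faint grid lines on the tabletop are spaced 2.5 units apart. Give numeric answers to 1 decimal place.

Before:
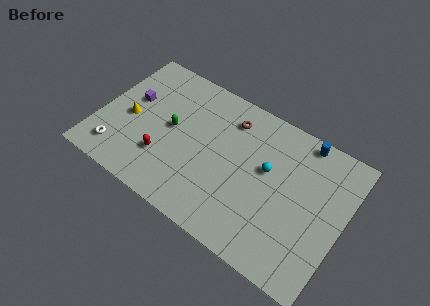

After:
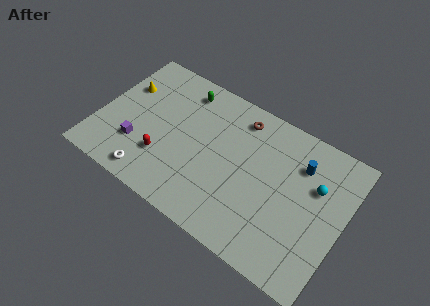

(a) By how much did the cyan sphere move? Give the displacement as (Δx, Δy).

(3.2, 0.6)

From the two frames, the cyan sphere sits at roughly (11.3, 5.8) before and (14.5, 6.4) after.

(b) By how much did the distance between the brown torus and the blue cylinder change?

-0.5

They were about 4.9 units apart before and 4.4 after — 0.5 units closer together.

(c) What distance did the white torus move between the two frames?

2.5

The white torus moved from about (1.7, 1.8) to (4.1, 1.2), a distance of √(2.4² + 0.6²) ≈ 2.5.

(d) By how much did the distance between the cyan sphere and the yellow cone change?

+3.8

They were about 9.4 units apart before and 13.2 after — 3.8 units further apart.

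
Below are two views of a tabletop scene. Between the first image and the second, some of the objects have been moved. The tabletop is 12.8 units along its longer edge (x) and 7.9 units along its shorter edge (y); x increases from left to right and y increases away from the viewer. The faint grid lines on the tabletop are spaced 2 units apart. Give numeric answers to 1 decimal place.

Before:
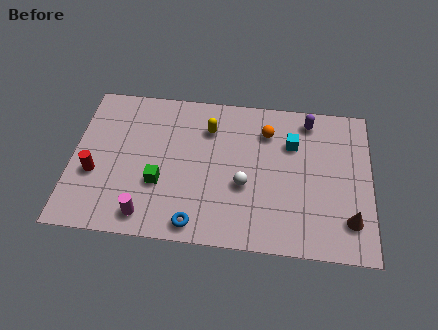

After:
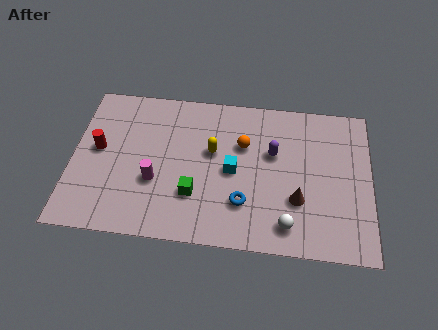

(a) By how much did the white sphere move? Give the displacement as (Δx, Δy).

(1.9, -1.8)

The white sphere was at about (7.4, 3.1) and moved to about (9.3, 1.3).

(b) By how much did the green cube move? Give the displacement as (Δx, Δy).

(1.5, -0.4)

The green cube was at about (3.8, 2.8) and moved to about (5.3, 2.4).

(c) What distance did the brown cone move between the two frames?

2.3

The brown cone was near (11.9, 1.8) before and (9.7, 2.6) after, so it travelled √(2.2² + 0.8²) ≈ 2.3 units.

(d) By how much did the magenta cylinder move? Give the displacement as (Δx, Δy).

(0.3, 1.8)

The magenta cylinder started near (3.3, 1.1) and ended near (3.6, 2.9).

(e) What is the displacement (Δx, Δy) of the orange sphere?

(-1.0, -0.8)

From the two frames, the orange sphere sits at roughly (8.3, 6.0) before and (7.3, 5.2) after.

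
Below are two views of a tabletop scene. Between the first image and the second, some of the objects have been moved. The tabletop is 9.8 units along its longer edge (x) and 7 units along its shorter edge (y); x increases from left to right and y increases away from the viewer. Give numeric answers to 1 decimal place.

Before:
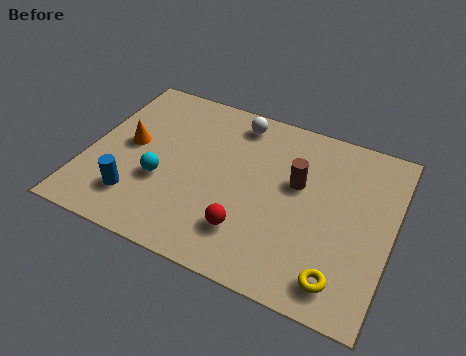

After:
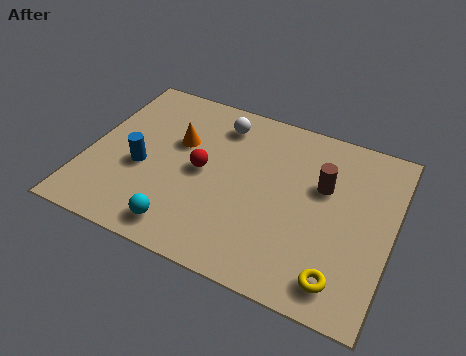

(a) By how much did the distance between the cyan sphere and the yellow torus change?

-1.1

Before: roughly 6.1 units apart; after: 5.0. That's 1.1 units closer together.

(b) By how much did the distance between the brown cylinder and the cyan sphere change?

+0.8

Before: roughly 4.5 units apart; after: 5.3. That's 0.8 units further apart.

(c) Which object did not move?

the yellow torus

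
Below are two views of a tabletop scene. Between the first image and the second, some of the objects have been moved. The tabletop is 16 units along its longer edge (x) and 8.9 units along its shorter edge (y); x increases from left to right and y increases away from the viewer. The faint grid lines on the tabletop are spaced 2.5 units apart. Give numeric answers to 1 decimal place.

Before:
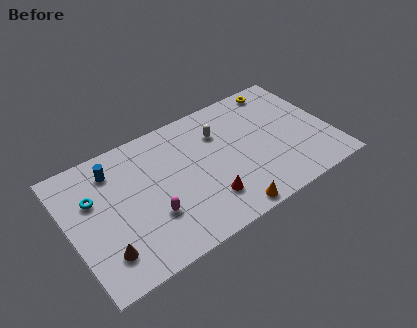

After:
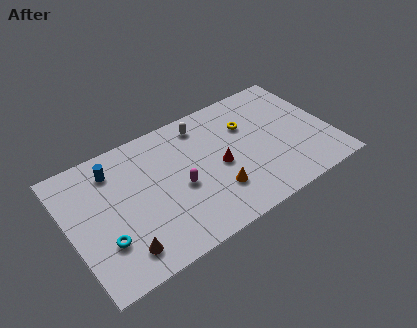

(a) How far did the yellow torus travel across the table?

3.0

From (13.6, 7.9) to (11.2, 6.1), the yellow torus covered √(2.4² + 1.8²) ≈ 3.0 units.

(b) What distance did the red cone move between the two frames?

2.2

From (8.0, 2.2) to (9.1, 4.1), the red cone covered √(1.1² + 1.9²) ≈ 2.2 units.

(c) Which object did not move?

the blue cylinder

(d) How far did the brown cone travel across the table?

1.1

The brown cone was near (1.7, 2.0) before and (2.7, 1.6) after, so it travelled √(1.0² + 0.4²) ≈ 1.1 units.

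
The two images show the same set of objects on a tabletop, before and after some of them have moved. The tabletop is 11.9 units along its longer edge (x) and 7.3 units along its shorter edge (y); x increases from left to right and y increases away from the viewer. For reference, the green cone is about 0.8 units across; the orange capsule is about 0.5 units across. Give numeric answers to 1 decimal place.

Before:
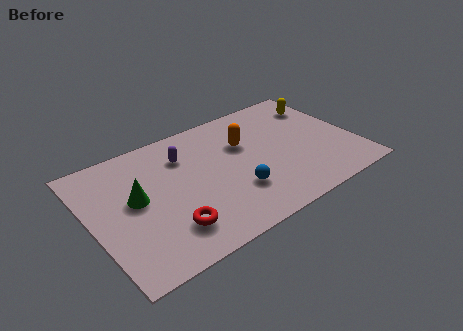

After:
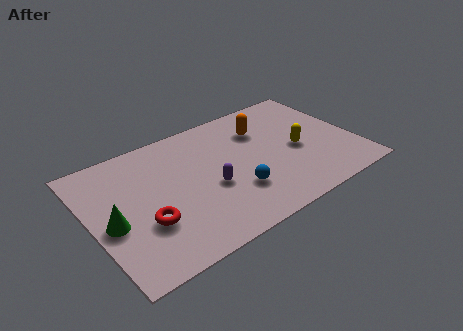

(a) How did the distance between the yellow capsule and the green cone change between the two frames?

-0.5

Before: roughly 9.0 units apart; after: 8.5. That's 0.5 units closer together.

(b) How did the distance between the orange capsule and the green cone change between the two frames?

+2.3

The distance was about 5.2 in the first image and 7.5 in the second, so they moved 2.3 units further apart.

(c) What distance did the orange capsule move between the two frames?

1.0

From (7.1, 4.8) to (8.0, 5.3), the orange capsule covered √(0.9² + 0.5²) ≈ 1.0 units.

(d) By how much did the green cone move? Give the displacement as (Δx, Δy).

(-1.2, -0.8)

From the two frames, the green cone sits at roughly (2.0, 4.0) before and (0.8, 3.2) after.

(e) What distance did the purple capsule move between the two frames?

2.5

The purple capsule moved from about (4.4, 5.4) to (5.2, 3.0), a distance of √(0.8² + 2.4²) ≈ 2.5.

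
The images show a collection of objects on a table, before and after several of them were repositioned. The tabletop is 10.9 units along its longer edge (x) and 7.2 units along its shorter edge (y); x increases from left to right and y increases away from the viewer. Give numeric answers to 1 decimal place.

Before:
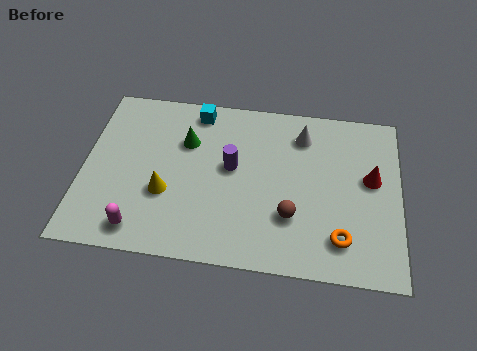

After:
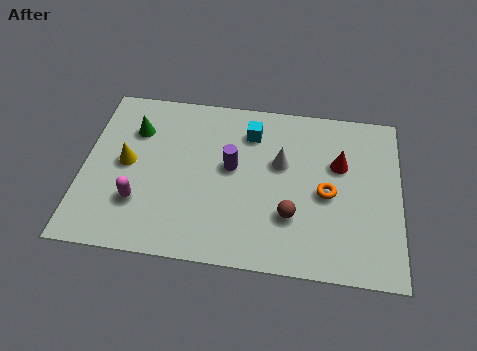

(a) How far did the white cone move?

1.5

From (7.5, 5.7) to (6.8, 4.4), the white cone covered √(0.7² + 1.3²) ≈ 1.5 units.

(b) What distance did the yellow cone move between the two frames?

1.8

From (2.9, 2.6) to (1.5, 3.7), the yellow cone covered √(1.4² + 1.1²) ≈ 1.8 units.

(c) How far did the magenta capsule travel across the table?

1.1

From (2.1, 1.0) to (2.0, 2.1), the magenta capsule covered √(0.1² + 1.1²) ≈ 1.1 units.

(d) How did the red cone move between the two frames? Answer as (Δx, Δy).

(-1.1, 0.5)

From the two frames, the red cone sits at roughly (9.9, 4.1) before and (8.8, 4.6) after.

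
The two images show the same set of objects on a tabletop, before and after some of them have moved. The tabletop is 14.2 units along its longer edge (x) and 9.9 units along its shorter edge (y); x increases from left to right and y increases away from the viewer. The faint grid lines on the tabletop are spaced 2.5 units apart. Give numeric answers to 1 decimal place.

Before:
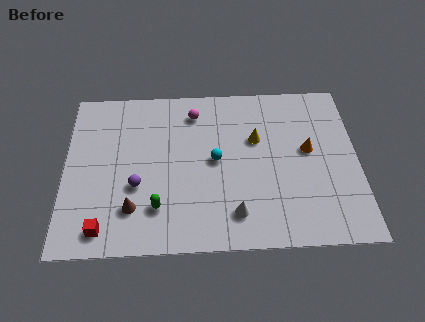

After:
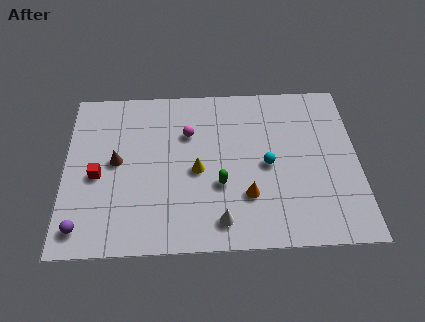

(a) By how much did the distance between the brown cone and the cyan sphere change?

+2.5

The distance was about 4.8 in the first image and 7.3 in the second, so they moved 2.5 units further apart.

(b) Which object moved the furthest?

the orange cone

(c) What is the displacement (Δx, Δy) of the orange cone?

(-3.0, -2.6)

From the two frames, the orange cone sits at roughly (11.8, 5.5) before and (8.8, 2.9) after.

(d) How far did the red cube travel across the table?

3.1

The red cube was near (1.9, 1.3) before and (1.6, 4.4) after, so it travelled √(0.3² + 3.1²) ≈ 3.1 units.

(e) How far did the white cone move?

0.8

From (8.2, 1.9) to (7.5, 1.5), the white cone covered √(0.7² + 0.4²) ≈ 0.8 units.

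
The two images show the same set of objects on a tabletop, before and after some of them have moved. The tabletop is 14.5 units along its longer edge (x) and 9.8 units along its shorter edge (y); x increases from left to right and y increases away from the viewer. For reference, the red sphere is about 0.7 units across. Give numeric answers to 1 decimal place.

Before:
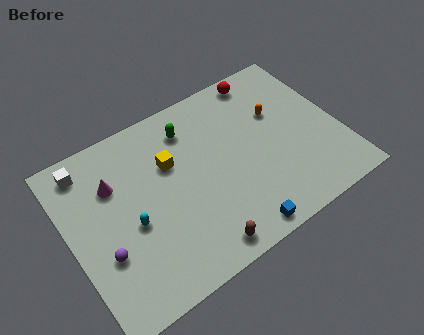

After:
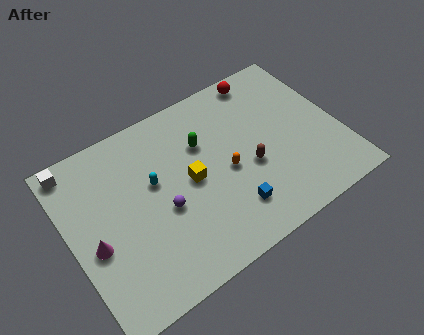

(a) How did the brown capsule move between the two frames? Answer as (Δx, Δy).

(3.3, 2.9)

From the two frames, the brown capsule sits at roughly (6.2, 1.1) before and (9.5, 4.0) after.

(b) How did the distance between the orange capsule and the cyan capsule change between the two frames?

-4.7

The distance was about 8.7 in the first image and 4.0 in the second, so they moved 4.7 units closer together.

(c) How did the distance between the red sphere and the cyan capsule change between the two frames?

-2.1

They were about 9.3 units apart before and 7.2 after — 2.1 units closer together.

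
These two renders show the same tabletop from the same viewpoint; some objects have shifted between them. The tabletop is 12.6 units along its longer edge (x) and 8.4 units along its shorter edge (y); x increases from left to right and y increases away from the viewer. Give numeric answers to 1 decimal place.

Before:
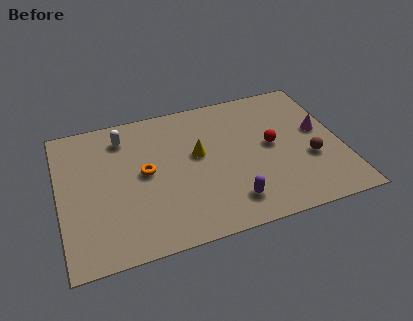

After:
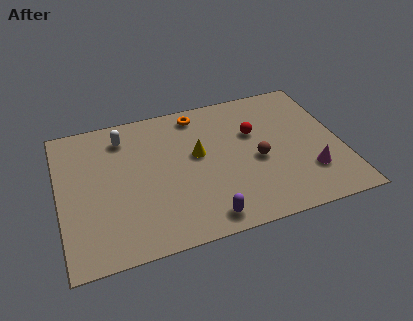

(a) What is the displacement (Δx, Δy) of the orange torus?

(2.6, 2.9)

The orange torus started near (3.8, 4.4) and ended near (6.4, 7.3).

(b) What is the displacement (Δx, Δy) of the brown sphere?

(-2.3, 0.6)

The brown sphere was at about (11.1, 3.1) and moved to about (8.8, 3.7).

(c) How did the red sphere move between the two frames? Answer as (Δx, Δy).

(-0.7, 1.0)

From the two frames, the red sphere sits at roughly (9.5, 4.4) before and (8.8, 5.4) after.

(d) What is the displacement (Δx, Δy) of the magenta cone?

(-0.7, -2.4)

The magenta cone was at about (11.7, 4.7) and moved to about (11.0, 2.3).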